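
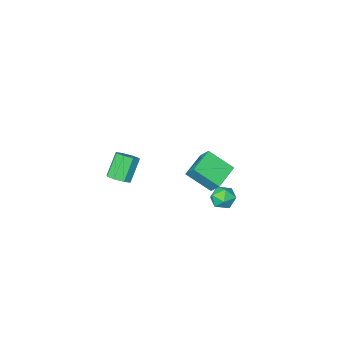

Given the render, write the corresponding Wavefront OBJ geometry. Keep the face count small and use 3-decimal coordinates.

v 4.215 -2.68 -1.306
v 4.673 -2.358 -0.887
v 3.824 -2.778 0.365
v 3.365 -3.1 -0.054
v 4.278 -2.033 -1.046
v 3.429 -2.453 0.206
v 3.846 -2.087 -1.358
v 2.997 -2.507 -0.105
v 3.629 -2.489 -1.639
v 2.78 -2.909 -0.387
v 3.756 -3.002 -1.725
v 2.907 -3.422 -0.473
v 4.151 -3.327 -1.566
v 3.302 -3.747 -0.314
v 4.583 -3.273 -1.255
v 3.734 -3.693 -0.002
v 4.8 -2.871 -0.973
v 3.951 -3.291 0.279
v 1.7 3.593 2.531
v 1.66 4.258 3.317
v 2.995 4.204 2.083
v 2.955 4.868 2.869
v 2.525 2.532 3.471
v 2.485 3.196 4.257
v 3.82 3.142 3.023
v 3.78 3.807 3.809
v 1.571 3.316 -0.115
v 1.852 2.878 -0.68
v 0.588 2.562 -0.02
v 0.869 2.124 -0.585
v 1.22 2.143 0.098
v 1.828 2.609 0.039
v 0.612 2.831 -0.739
v 1.22 3.297 -0.798
v 1.26 2.578 -1.065
v 1.635 2.153 -0.548
v 0.805 3.287 -0.152
v 1.18 2.862 0.365
f 2 1 5
f 2 5 3
f 3 5 6
f 3 6 4
f 5 1 7
f 5 7 6
f 6 7 8
f 6 8 4
f 7 1 9
f 7 9 8
f 8 9 10
f 8 10 4
f 9 1 11
f 9 11 10
f 10 11 12
f 10 12 4
f 11 1 13
f 11 13 12
f 12 13 14
f 12 14 4
f 13 1 15
f 13 15 14
f 14 15 16
f 14 16 4
f 15 1 17
f 15 17 16
f 16 17 18
f 16 18 4
f 17 1 2
f 17 2 18
f 18 2 3
f 18 3 4
f 20 22 19
f 23 20 19
f 19 22 21
f 21 23 19
f 20 26 22
f 24 20 23
f 24 26 20
f 22 26 21
f 25 23 21
f 21 26 25
f 25 24 23
f 26 24 25
f 27 38 32
f 27 32 28
f 27 28 34
f 27 34 37
f 27 37 38
f 28 32 36
f 32 38 31
f 38 37 29
f 37 34 33
f 34 28 35
f 30 36 31
f 30 31 29
f 30 29 33
f 30 33 35
f 30 35 36
f 31 36 32
f 29 31 38
f 33 29 37
f 35 33 34
f 36 35 28



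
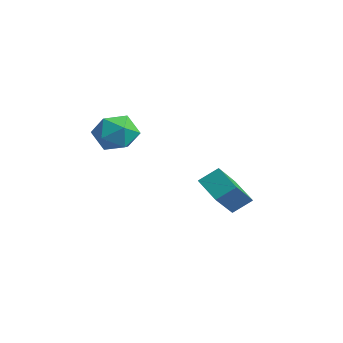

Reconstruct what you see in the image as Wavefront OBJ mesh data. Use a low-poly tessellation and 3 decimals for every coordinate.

v -0.448 1.296 -3.931
v -1.736 1.216 -3.249
v -0.148 2.146 -3.266
v -1.437 2.066 -2.584
v 0.377 -0.086 -2.536
v -0.912 -0.166 -1.854
v 0.676 0.764 -1.871
v -0.612 0.684 -1.189
v -1.137 -3.44 0.755
v -0.586 -3.153 1.643
v -1.814 -4.807 1.617
v -1.263 -4.52 2.505
v -2.083 -3.905 2.155
v -1.664 -3.061 1.622
v -0.736 -4.899 1.638
v -0.317 -4.055 1.105
v -0.338 -4.056 2.188
v -1.17 -3.441 2.507
v -1.23 -4.519 0.753
v -2.062 -3.904 1.072
f 2 4 1
f 5 2 1
f 1 4 3
f 3 5 1
f 2 8 4
f 6 2 5
f 6 8 2
f 4 8 3
f 7 5 3
f 3 8 7
f 7 6 5
f 8 6 7
f 9 20 14
f 9 14 10
f 9 10 16
f 9 16 19
f 9 19 20
f 10 14 18
f 14 20 13
f 20 19 11
f 19 16 15
f 16 10 17
f 12 18 13
f 12 13 11
f 12 11 15
f 12 15 17
f 12 17 18
f 13 18 14
f 11 13 20
f 15 11 19
f 17 15 16
f 18 17 10



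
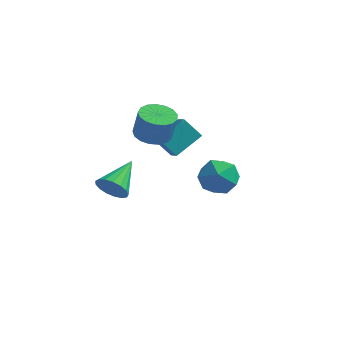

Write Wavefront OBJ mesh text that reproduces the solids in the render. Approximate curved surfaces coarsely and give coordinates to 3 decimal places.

v 2.415 -2.263 2.188
v 3.416 -2.347 2.645
v 1.864 -3.673 3.135
v 2.865 -3.757 3.592
v 2.214 -2.902 3.843
v 2.554 -2.03 3.258
v 2.726 -3.99 2.522
v 3.066 -3.118 1.937
v 3.608 -3.414 2.852
v 3.292 -2.742 3.668
v 1.988 -3.278 2.112
v 1.672 -2.606 2.928
v -3.375 -1.004 -0.798
v -2.971 -0.742 -1.558
v -3.065 0.884 0.018
v -3.386 -0.645 -1.623
v -3.798 -0.631 -1.5
v -4.113 -0.703 -1.215
v -4.26 -0.843 -0.835
v -4.203 -1.02 -0.446
v -3.957 -1.194 -0.138
v -3.577 -1.324 0.018
v -3.151 -1.381 -0.012
v -2.777 -1.351 -0.222
v -2.539 -1.242 -0.564
v -2.493 -1.079 -0.96
v -2.649 -0.898 -1.319
v -2.003 0.881 2.211
v -1.409 0.141 2.065
v -1.103 0.099 3.522
v -1.697 0.839 3.669
v -1.139 0.51 2.019
v -0.833 0.468 3.476
v -1.067 0.964 2.017
v -0.76 0.922 3.474
v -1.209 1.399 2.059
v -0.903 1.357 3.517
v -1.533 1.715 2.137
v -1.227 1.673 3.594
v -1.965 1.84 2.231
v -1.659 1.798 3.689
v -2.406 1.746 2.321
v -2.1 1.703 3.778
v -2.754 1.453 2.386
v -2.448 1.411 3.843
v -2.93 1.029 2.41
v -2.624 0.987 3.868
v -2.894 0.572 2.39
v -2.588 0.53 3.847
v -2.654 0.185 2.328
v -2.348 0.143 3.785
v -2.264 -0.042 2.239
v -1.958 -0.084 3.697
v -1.815 -0.058 2.145
v -1.509 -0.1 3.602
v -2.324 1.8 1.182
v -1.5 3.111 1.975
v -1.402 1.8 0.224
v -0.578 3.111 1.016
v -1.802 1.169 1.684
v -0.978 2.48 2.476
v -0.88 1.169 0.725
v -0.056 2.48 1.518
f 1 12 6
f 1 6 2
f 1 2 8
f 1 8 11
f 1 11 12
f 2 6 10
f 6 12 5
f 12 11 3
f 11 8 7
f 8 2 9
f 4 10 5
f 4 5 3
f 4 3 7
f 4 7 9
f 4 9 10
f 5 10 6
f 3 5 12
f 7 3 11
f 9 7 8
f 10 9 2
f 14 13 16
f 14 16 15
f 16 13 17
f 16 17 15
f 17 13 18
f 17 18 15
f 18 13 19
f 18 19 15
f 19 13 20
f 19 20 15
f 20 13 21
f 20 21 15
f 21 13 22
f 21 22 15
f 22 13 23
f 22 23 15
f 23 13 24
f 23 24 15
f 24 13 25
f 24 25 15
f 25 13 26
f 25 26 15
f 26 13 27
f 26 27 15
f 27 13 14
f 27 14 15
f 29 28 32
f 29 32 30
f 30 32 33
f 30 33 31
f 32 28 34
f 32 34 33
f 33 34 35
f 33 35 31
f 34 28 36
f 34 36 35
f 35 36 37
f 35 37 31
f 36 28 38
f 36 38 37
f 37 38 39
f 37 39 31
f 38 28 40
f 38 40 39
f 39 40 41
f 39 41 31
f 40 28 42
f 40 42 41
f 41 42 43
f 41 43 31
f 42 28 44
f 42 44 43
f 43 44 45
f 43 45 31
f 44 28 46
f 44 46 45
f 45 46 47
f 45 47 31
f 46 28 48
f 46 48 47
f 47 48 49
f 47 49 31
f 48 28 50
f 48 50 49
f 49 50 51
f 49 51 31
f 50 28 52
f 50 52 51
f 51 52 53
f 51 53 31
f 52 28 54
f 52 54 53
f 53 54 55
f 53 55 31
f 54 28 29
f 54 29 55
f 55 29 30
f 55 30 31
f 57 59 56
f 60 57 56
f 56 59 58
f 58 60 56
f 57 63 59
f 61 57 60
f 61 63 57
f 59 63 58
f 62 60 58
f 58 63 62
f 62 61 60
f 63 61 62



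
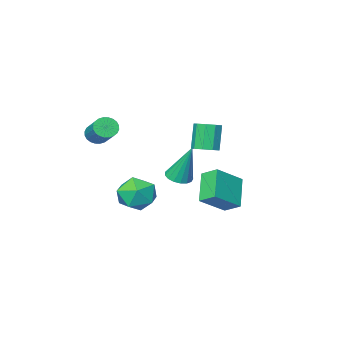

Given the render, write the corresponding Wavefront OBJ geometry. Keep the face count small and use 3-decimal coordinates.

v -1.378 -0.064 0.082
v -0.922 0.39 0.357
v -1.346 -0.041 1.773
v -1.802 -0.496 1.498
v -1.347 0.602 0.294
v -1.771 0.17 1.71
v -1.786 0.502 0.132
v -2.211 0.07 1.548
v -2.034 0.137 -0.053
v -2.459 -0.295 1.363
v -1.975 -0.322 -0.176
v -2.4 -0.754 1.24
v -1.637 -0.66 -0.177
v -2.061 -1.092 1.239
v -1.177 -0.72 -0.058
v -1.601 -1.152 1.358
v -0.811 -0.473 0.127
v -1.235 -0.904 1.543
v -0.71 -0.034 0.291
v -1.135 -0.466 1.707
v 3.706 -1.525 1.718
v 4.285 -1.507 1.495
v 4.612 -0.097 2.46
v 4.034 -0.115 2.682
v 4.168 -1.37 1.334
v 4.495 0.041 2.298
v 3.981 -1.256 1.231
v 4.308 0.154 2.196
v 3.752 -1.184 1.202
v 4.079 0.227 2.167
v 3.516 -1.163 1.252
v 3.843 0.248 2.217
v 3.309 -1.197 1.373
v 3.636 0.213 2.337
v 3.163 -1.282 1.546
v 3.49 0.129 2.51
v 3.099 -1.403 1.745
v 3.426 0.008 2.71
v 3.128 -1.543 1.94
v 3.455 -0.133 2.905
v 3.245 -1.681 2.102
v 3.572 -0.27 3.066
v 3.432 -1.794 2.204
v 3.759 -0.384 3.169
v 3.661 -1.867 2.233
v 3.988 -0.456 3.198
v 3.897 -1.888 2.183
v 4.224 -0.477 3.148
v 4.104 -1.853 2.063
v 4.431 -0.443 3.027
v 4.25 -1.769 1.89
v 4.577 -0.358 2.854
v 4.314 -1.648 1.69
v 4.641 -0.237 2.655
v -2.034 0.637 -3.917
v -2.873 -0.467 -2.707
v -2.386 1.477 -3.395
v -3.225 0.374 -2.185
v -0.575 0.626 -2.915
v -1.414 -0.477 -1.705
v -0.927 1.467 -2.393
v -1.766 0.363 -1.183
v 1.416 -0.403 -2.959
v 2.45 -0.837 -3.141
v 0.87 -2.003 -2.239
v 1.904 -2.437 -2.421
v 1.757 -1.631 -1.635
v 2.095 -0.642 -2.08
v 1.225 -2.198 -3.3
v 1.563 -1.209 -3.745
v 2.332 -1.947 -3.352
v 2.66 -1.596 -2.323
v 0.66 -1.244 -3.057
v 0.988 -0.893 -2.028
v 2.023 2.958 0.213
v 2.553 3.362 0.142
v 1.757 3.662 2.207
v 2.306 3.542 0.045
v 1.994 3.589 -0.013
v 1.689 3.491 -0.019
v 1.46 3.271 0.028
v 1.36 2.98 0.118
v 1.412 2.684 0.229
v 1.604 2.45 0.337
v 1.892 2.334 0.416
v 2.21 2.36 0.45
v 2.485 2.523 0.429
v 2.654 2.786 0.358
v 2.679 3.089 0.255
f 2 1 5
f 2 5 3
f 3 5 6
f 3 6 4
f 5 1 7
f 5 7 6
f 6 7 8
f 6 8 4
f 7 1 9
f 7 9 8
f 8 9 10
f 8 10 4
f 9 1 11
f 9 11 10
f 10 11 12
f 10 12 4
f 11 1 13
f 11 13 12
f 12 13 14
f 12 14 4
f 13 1 15
f 13 15 14
f 14 15 16
f 14 16 4
f 15 1 17
f 15 17 16
f 16 17 18
f 16 18 4
f 17 1 19
f 17 19 18
f 18 19 20
f 18 20 4
f 19 1 2
f 19 2 20
f 20 2 3
f 20 3 4
f 22 21 25
f 22 25 23
f 23 25 26
f 23 26 24
f 25 21 27
f 25 27 26
f 26 27 28
f 26 28 24
f 27 21 29
f 27 29 28
f 28 29 30
f 28 30 24
f 29 21 31
f 29 31 30
f 30 31 32
f 30 32 24
f 31 21 33
f 31 33 32
f 32 33 34
f 32 34 24
f 33 21 35
f 33 35 34
f 34 35 36
f 34 36 24
f 35 21 37
f 35 37 36
f 36 37 38
f 36 38 24
f 37 21 39
f 37 39 38
f 38 39 40
f 38 40 24
f 39 21 41
f 39 41 40
f 40 41 42
f 40 42 24
f 41 21 43
f 41 43 42
f 42 43 44
f 42 44 24
f 43 21 45
f 43 45 44
f 44 45 46
f 44 46 24
f 45 21 47
f 45 47 46
f 46 47 48
f 46 48 24
f 47 21 49
f 47 49 48
f 48 49 50
f 48 50 24
f 49 21 51
f 49 51 50
f 50 51 52
f 50 52 24
f 51 21 53
f 51 53 52
f 52 53 54
f 52 54 24
f 53 21 22
f 53 22 54
f 54 22 23
f 54 23 24
f 56 58 55
f 59 56 55
f 55 58 57
f 57 59 55
f 56 62 58
f 60 56 59
f 60 62 56
f 58 62 57
f 61 59 57
f 57 62 61
f 61 60 59
f 62 60 61
f 63 74 68
f 63 68 64
f 63 64 70
f 63 70 73
f 63 73 74
f 64 68 72
f 68 74 67
f 74 73 65
f 73 70 69
f 70 64 71
f 66 72 67
f 66 67 65
f 66 65 69
f 66 69 71
f 66 71 72
f 67 72 68
f 65 67 74
f 69 65 73
f 71 69 70
f 72 71 64
f 76 75 78
f 76 78 77
f 78 75 79
f 78 79 77
f 79 75 80
f 79 80 77
f 80 75 81
f 80 81 77
f 81 75 82
f 81 82 77
f 82 75 83
f 82 83 77
f 83 75 84
f 83 84 77
f 84 75 85
f 84 85 77
f 85 75 86
f 85 86 77
f 86 75 87
f 86 87 77
f 87 75 88
f 87 88 77
f 88 75 89
f 88 89 77
f 89 75 76
f 89 76 77



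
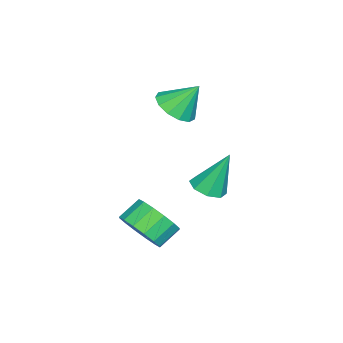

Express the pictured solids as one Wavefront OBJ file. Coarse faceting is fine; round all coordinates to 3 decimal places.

v 0.337 1.612 -0.983
v 1.036 1.27 -0.725
v 0.023 2.408 0.923
v 1.121 1.848 -0.953
v 0.747 2.288 -1.198
v 0.133 2.332 -1.318
v -0.362 1.954 -1.241
v -0.448 1.375 -1.014
v -0.073 0.935 -0.768
v 0.541 0.891 -0.649
v 4.13 0.149 -1.504
v 4.553 -0.312 -0.623
v 3.773 0.209 0.024
v 3.35 0.671 -0.856
v 4.828 0.171 -0.68
v 4.048 0.692 -0.033
v 4.917 0.649 -0.958
v 4.137 1.17 -0.31
v 4.795 0.992 -1.381
v 4.014 1.513 -0.734
v 4.494 1.11 -1.838
v 3.714 1.631 -1.19
v 4.096 0.97 -2.205
v 3.316 1.491 -1.557
v 3.707 0.611 -2.384
v 2.927 1.132 -1.737
v 3.432 0.128 -2.327
v 2.652 0.649 -1.68
v 3.343 -0.35 -2.05
v 2.563 0.171 -1.402
v 3.466 -0.693 -1.626
v 2.685 -0.172 -0.979
v 3.766 -0.811 -1.17
v 2.986 -0.29 -0.522
v 4.164 -0.671 -0.803
v 3.384 -0.15 -0.155
v -0.478 -0.06 2.904
v 0.313 -0.477 3.351
v -0.702 0.86 4.156
v 0.509 -0.035 3.062
v 0.392 0.399 2.722
v -0.002 0.687 2.44
v -0.547 0.738 2.305
v -1.07 0.536 2.361
v -1.405 0.144 2.588
v -1.446 -0.312 2.916
v -1.18 -0.688 3.24
v -0.691 -0.865 3.457
v -0.134 -0.786 3.499
f 2 1 4
f 2 4 3
f 4 1 5
f 4 5 3
f 5 1 6
f 5 6 3
f 6 1 7
f 6 7 3
f 7 1 8
f 7 8 3
f 8 1 9
f 8 9 3
f 9 1 10
f 9 10 3
f 10 1 2
f 10 2 3
f 12 11 15
f 12 15 13
f 13 15 16
f 13 16 14
f 15 11 17
f 15 17 16
f 16 17 18
f 16 18 14
f 17 11 19
f 17 19 18
f 18 19 20
f 18 20 14
f 19 11 21
f 19 21 20
f 20 21 22
f 20 22 14
f 21 11 23
f 21 23 22
f 22 23 24
f 22 24 14
f 23 11 25
f 23 25 24
f 24 25 26
f 24 26 14
f 25 11 27
f 25 27 26
f 26 27 28
f 26 28 14
f 27 11 29
f 27 29 28
f 28 29 30
f 28 30 14
f 29 11 31
f 29 31 30
f 30 31 32
f 30 32 14
f 31 11 33
f 31 33 32
f 32 33 34
f 32 34 14
f 33 11 35
f 33 35 34
f 34 35 36
f 34 36 14
f 35 11 12
f 35 12 36
f 36 12 13
f 36 13 14
f 38 37 40
f 38 40 39
f 40 37 41
f 40 41 39
f 41 37 42
f 41 42 39
f 42 37 43
f 42 43 39
f 43 37 44
f 43 44 39
f 44 37 45
f 44 45 39
f 45 37 46
f 45 46 39
f 46 37 47
f 46 47 39
f 47 37 48
f 47 48 39
f 48 37 49
f 48 49 39
f 49 37 38
f 49 38 39



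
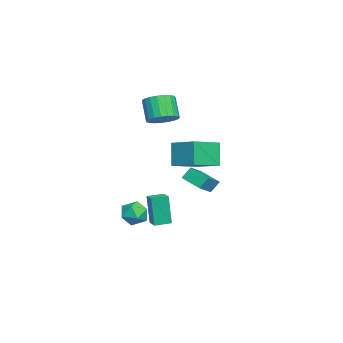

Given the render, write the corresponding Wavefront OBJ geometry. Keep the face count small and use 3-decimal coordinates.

v -2.977 -0.418 3.196
v -2.23 -1.123 3.416
v -3.057 -1.547 4.864
v -3.803 -0.842 4.644
v -2.076 -0.764 3.61
v -2.902 -1.187 5.057
v -2.077 -0.345 3.732
v -2.903 -0.768 5.179
v -2.233 0.062 3.761
v -3.06 -0.362 5.209
v -2.518 0.385 3.693
v -3.345 -0.038 5.141
v -2.883 0.57 3.539
v -3.709 0.146 4.986
v -3.263 0.583 3.325
v -4.09 0.16 4.773
v -3.595 0.424 3.09
v -4.421 0.001 4.537
v -3.819 0.119 2.872
v -4.645 -0.305 4.32
v -3.897 -0.279 2.711
v -4.724 -0.703 4.159
v -3.817 -0.701 2.634
v -4.644 -1.125 4.081
v -3.591 -1.074 2.653
v -4.418 -1.498 4.101
v -3.259 -1.334 2.767
v -4.086 -1.758 4.215
v -2.878 -1.435 2.955
v -3.705 -1.859 4.403
v -2.514 -1.361 3.184
v -3.341 -1.784 4.632
v -3.531 3.054 -2.062
v -4.329 1.796 -1.565
v -2.287 2.567 -1.295
v -3.085 1.31 -0.799
v -3.235 2.55 -2.861
v -4.033 1.293 -2.365
v -1.991 2.064 -2.095
v -2.789 0.806 -1.598
v 0.888 -0.611 -2.962
v 1.621 -1.044 -3.484
v -0.121 -1.796 -3.396
v 0.612 -2.229 -3.918
v 0.654 -2.209 -2.92
v 1.278 -1.477 -2.652
v 0.222 -1.363 -4.228
v 0.846 -0.631 -3.96
v 1.21 -1.509 -4.267
v 1.476 -2.032 -3.458
v 0.024 -0.808 -3.422
v 0.29 -1.331 -2.613
v 2.815 1.27 1.414
v 2.156 1.133 3.019
v 1.264 2.519 0.884
v 0.606 2.382 2.489
v 3.854 2.798 1.971
v 3.196 2.661 3.576
v 2.304 4.047 1.441
v 1.645 3.91 3.046
v -1.627 0.103 -4.836
v -1.79 -0.12 -2.674
v -0.825 0.56 -4.729
v -0.987 0.337 -2.566
v -1.073 -0.857 -4.894
v -1.235 -1.08 -2.731
v -0.27 -0.4 -4.786
v -0.433 -0.623 -2.624
f 2 1 5
f 2 5 3
f 3 5 6
f 3 6 4
f 5 1 7
f 5 7 6
f 6 7 8
f 6 8 4
f 7 1 9
f 7 9 8
f 8 9 10
f 8 10 4
f 9 1 11
f 9 11 10
f 10 11 12
f 10 12 4
f 11 1 13
f 11 13 12
f 12 13 14
f 12 14 4
f 13 1 15
f 13 15 14
f 14 15 16
f 14 16 4
f 15 1 17
f 15 17 16
f 16 17 18
f 16 18 4
f 17 1 19
f 17 19 18
f 18 19 20
f 18 20 4
f 19 1 21
f 19 21 20
f 20 21 22
f 20 22 4
f 21 1 23
f 21 23 22
f 22 23 24
f 22 24 4
f 23 1 25
f 23 25 24
f 24 25 26
f 24 26 4
f 25 1 27
f 25 27 26
f 26 27 28
f 26 28 4
f 27 1 29
f 27 29 28
f 28 29 30
f 28 30 4
f 29 1 31
f 29 31 30
f 30 31 32
f 30 32 4
f 31 1 2
f 31 2 32
f 32 2 3
f 32 3 4
f 34 36 33
f 37 34 33
f 33 36 35
f 35 37 33
f 34 40 36
f 38 34 37
f 38 40 34
f 36 40 35
f 39 37 35
f 35 40 39
f 39 38 37
f 40 38 39
f 41 52 46
f 41 46 42
f 41 42 48
f 41 48 51
f 41 51 52
f 42 46 50
f 46 52 45
f 52 51 43
f 51 48 47
f 48 42 49
f 44 50 45
f 44 45 43
f 44 43 47
f 44 47 49
f 44 49 50
f 45 50 46
f 43 45 52
f 47 43 51
f 49 47 48
f 50 49 42
f 54 56 53
f 57 54 53
f 53 56 55
f 55 57 53
f 54 60 56
f 58 54 57
f 58 60 54
f 56 60 55
f 59 57 55
f 55 60 59
f 59 58 57
f 60 58 59
f 62 64 61
f 65 62 61
f 61 64 63
f 63 65 61
f 62 68 64
f 66 62 65
f 66 68 62
f 64 68 63
f 67 65 63
f 63 68 67
f 67 66 65
f 68 66 67



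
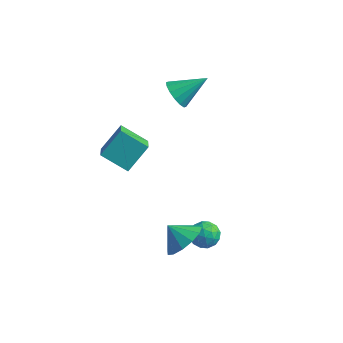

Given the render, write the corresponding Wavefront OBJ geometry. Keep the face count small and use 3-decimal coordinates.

v 2.72 -3.32 -1.683
v 3.359 -3.705 -1.002
v 1.92 -3.4 -0.977
v 3.367 -3.141 -0.928
v 3.17 -2.633 -1.094
v 2.83 -2.344 -1.446
v 2.455 -2.364 -1.874
v 2.165 -2.688 -2.241
v 2.051 -3.212 -2.431
v 2.149 -3.771 -2.383
v 2.429 -4.186 -2.113
v 2.801 -4.326 -1.706
v 3.148 -4.147 -1.292
v -1.654 -3.107 1.86
v -1.297 -2.041 2.868
v -2.386 -2.008 0.956
v -2.029 -0.942 1.964
v -0.411 -2.858 1.156
v -0.054 -1.792 2.164
v -1.143 -1.759 0.252
v -0.786 -0.693 1.26
v -1.02 1.996 2.303
v -0.7 2.273 1.625
v -0 3.004 3.197
v -1.019 2.525 1.704
v -1.338 2.635 1.944
v -1.572 2.574 2.28
v -1.658 2.358 2.622
v -1.573 2.045 2.879
v -1.34 1.718 2.982
v -1.021 1.466 2.903
v -0.702 1.356 2.663
v -0.468 1.417 2.327
v -0.382 1.633 1.985
v -0.467 1.946 1.727
v 2.878 -1.398 -2.486
v 3.299 -1.831 -2.887
v 2.661 -2.289 -1.753
v 3.082 -2.722 -2.154
v 3.379 -2.182 -1.77
v 3.512 -1.632 -2.223
v 2.448 -2.488 -2.417
v 2.581 -1.938 -2.87
v 3.033 -2.505 -2.845
v 3.608 -2.316 -2.445
v 2.352 -1.804 -2.195
v 2.927 -1.615 -1.795
v 3.107 -1.536 -2.751
v 2.853 -2.584 -1.889
v 3.027 -2.267 -1.663
v 3.274 -2.521 -1.9
v 3.233 -1.419 -2.36
v 3.48 -1.674 -2.597
v 3.527 -1.88 -1.94
v 2.48 -2.446 -2.043
v 2.727 -2.701 -2.28
v 2.686 -1.599 -2.74
v 2.933 -1.853 -2.977
v 2.433 -2.24 -2.7
v 3.199 -2.187 -2.962
v 3.071 -2.71 -2.531
v 2.698 -2.573 -2.685
v 2.777 -2.249 -2.952
v 3.537 -2.076 -2.727
v 3.41 -2.599 -2.296
v 3.584 -2.282 -2.07
v 3.662 -1.959 -2.337
v 3.381 -2.472 -2.702
v 2.55 -1.521 -2.344
v 2.423 -2.044 -1.913
v 2.298 -2.161 -2.303
v 2.376 -1.838 -2.57
v 2.889 -1.41 -2.109
v 2.761 -1.933 -1.678
v 3.183 -1.871 -1.688
v 3.262 -1.547 -1.955
v 2.579 -1.648 -1.938
f 2 1 4
f 2 4 3
f 4 1 5
f 4 5 3
f 5 1 6
f 5 6 3
f 6 1 7
f 6 7 3
f 7 1 8
f 7 8 3
f 8 1 9
f 8 9 3
f 9 1 10
f 9 10 3
f 10 1 11
f 10 11 3
f 11 1 12
f 11 12 3
f 12 1 13
f 12 13 3
f 13 1 2
f 13 2 3
f 15 17 14
f 18 15 14
f 14 17 16
f 16 18 14
f 15 21 17
f 19 15 18
f 19 21 15
f 17 21 16
f 20 18 16
f 16 21 20
f 20 19 18
f 21 19 20
f 23 22 25
f 23 25 24
f 25 22 26
f 25 26 24
f 26 22 27
f 26 27 24
f 27 22 28
f 27 28 24
f 28 22 29
f 28 29 24
f 29 22 30
f 29 30 24
f 30 22 31
f 30 31 24
f 31 22 32
f 31 32 24
f 32 22 33
f 32 33 24
f 33 22 34
f 33 34 24
f 34 22 35
f 34 35 24
f 35 22 23
f 35 23 24
f 36 73 52
f 73 47 76
f 52 76 41
f 73 76 52
f 36 52 48
f 52 41 53
f 48 53 37
f 52 53 48
f 36 48 57
f 48 37 58
f 57 58 43
f 48 58 57
f 36 57 69
f 57 43 72
f 69 72 46
f 57 72 69
f 36 69 73
f 69 46 77
f 73 77 47
f 69 77 73
f 37 53 64
f 53 41 67
f 64 67 45
f 53 67 64
f 41 76 54
f 76 47 75
f 54 75 40
f 76 75 54
f 47 77 74
f 77 46 70
f 74 70 38
f 77 70 74
f 46 72 71
f 72 43 59
f 71 59 42
f 72 59 71
f 43 58 63
f 58 37 60
f 63 60 44
f 58 60 63
f 39 65 51
f 65 45 66
f 51 66 40
f 65 66 51
f 39 51 49
f 51 40 50
f 49 50 38
f 51 50 49
f 39 49 56
f 49 38 55
f 56 55 42
f 49 55 56
f 39 56 61
f 56 42 62
f 61 62 44
f 56 62 61
f 39 61 65
f 61 44 68
f 65 68 45
f 61 68 65
f 40 66 54
f 66 45 67
f 54 67 41
f 66 67 54
f 38 50 74
f 50 40 75
f 74 75 47
f 50 75 74
f 42 55 71
f 55 38 70
f 71 70 46
f 55 70 71
f 44 62 63
f 62 42 59
f 63 59 43
f 62 59 63
f 45 68 64
f 68 44 60
f 64 60 37
f 68 60 64



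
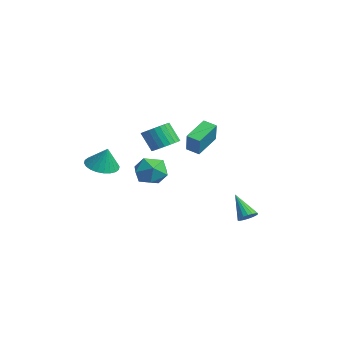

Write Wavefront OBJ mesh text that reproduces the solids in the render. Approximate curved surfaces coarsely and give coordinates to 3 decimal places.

v -2.349 0.546 -1.555
v -1.899 0.182 -0.652
v -2.341 -1.062 -2.208
v -1.891 -1.426 -1.305
v -2.905 -1.077 -1.296
v -2.91 -0.083 -0.893
v -1.33 -0.797 -1.967
v -1.335 0.197 -1.564
v -1.269 -0.648 -0.907
v -2.243 -0.821 -0.492
v -1.997 -0.059 -2.368
v -2.971 -0.232 -1.953
v -3.139 2.834 -1.017
v -3.773 2.339 -0.774
v -3.925 4.194 -0.291
v -4.558 3.698 -0.048
v -2.442 2.562 0.248
v -3.075 2.066 0.491
v -3.227 3.921 0.974
v -3.861 3.426 1.217
v -3.146 -2.875 -0.984
v -2.234 -3.119 -1.249
v -2.714 -2.685 0.324
v -2.23 -2.741 -1.305
v -2.364 -2.383 -1.313
v -2.618 -2.1 -1.27
v -2.952 -1.935 -1.184
v -3.316 -1.913 -1.067
v -3.653 -2.038 -0.938
v -3.914 -2.29 -0.815
v -4.057 -2.631 -0.719
v -4.062 -3.009 -0.662
v -3.927 -3.367 -0.655
v -3.673 -3.649 -0.697
v -3.339 -3.815 -0.783
v -2.976 -3.837 -0.9
v -2.638 -3.712 -1.03
v -2.378 -3.46 -1.152
v 3.873 2.509 -3.055
v 4.217 2.093 -2.841
v 2.807 2.271 -1.805
v 4.305 2.306 -2.725
v 4.308 2.559 -2.674
v 4.225 2.802 -2.699
v 4.072 2.987 -2.794
v 3.88 3.077 -2.941
v 3.687 3.055 -3.11
v 3.53 2.924 -3.269
v 3.442 2.711 -3.385
v 3.439 2.458 -3.435
v 3.522 2.215 -3.411
v 3.675 2.03 -3.315
v 3.867 1.94 -3.168
v 4.06 1.962 -2.999
v -0.898 -0.076 0.787
v -0.401 0.451 1.212
v -0.984 0.063 2.377
v -1.482 -0.464 1.953
v -0.658 0.644 1.147
v -1.241 0.256 2.313
v -0.952 0.727 1.028
v -1.535 0.339 2.194
v -1.237 0.688 0.872
v -1.82 0.3 2.038
v -1.471 0.533 0.703
v -2.055 0.144 1.869
v -1.618 0.285 0.547
v -2.201 -0.104 1.713
v -1.655 -0.018 0.428
v -2.239 -0.406 1.593
v -1.577 -0.33 0.363
v -2.161 -0.718 1.528
v -1.396 -0.603 0.363
v -1.979 -0.991 1.528
v -1.139 -0.796 0.427
v -1.722 -1.184 1.593
v -0.845 -0.879 0.546
v -1.428 -1.267 1.712
v -0.56 -0.84 0.702
v -1.143 -1.228 1.868
v -0.325 -0.684 0.871
v -0.909 -1.073 2.037
v -0.179 -0.436 1.027
v -0.762 -0.825 2.193
v -0.141 -0.134 1.147
v -0.725 -0.522 2.312
v -0.219 0.178 1.212
v -0.803 -0.21 2.377
f 1 12 6
f 1 6 2
f 1 2 8
f 1 8 11
f 1 11 12
f 2 6 10
f 6 12 5
f 12 11 3
f 11 8 7
f 8 2 9
f 4 10 5
f 4 5 3
f 4 3 7
f 4 7 9
f 4 9 10
f 5 10 6
f 3 5 12
f 7 3 11
f 9 7 8
f 10 9 2
f 14 16 13
f 17 14 13
f 13 16 15
f 15 17 13
f 14 20 16
f 18 14 17
f 18 20 14
f 16 20 15
f 19 17 15
f 15 20 19
f 19 18 17
f 20 18 19
f 22 21 24
f 22 24 23
f 24 21 25
f 24 25 23
f 25 21 26
f 25 26 23
f 26 21 27
f 26 27 23
f 27 21 28
f 27 28 23
f 28 21 29
f 28 29 23
f 29 21 30
f 29 30 23
f 30 21 31
f 30 31 23
f 31 21 32
f 31 32 23
f 32 21 33
f 32 33 23
f 33 21 34
f 33 34 23
f 34 21 35
f 34 35 23
f 35 21 36
f 35 36 23
f 36 21 37
f 36 37 23
f 37 21 38
f 37 38 23
f 38 21 22
f 38 22 23
f 40 39 42
f 40 42 41
f 42 39 43
f 42 43 41
f 43 39 44
f 43 44 41
f 44 39 45
f 44 45 41
f 45 39 46
f 45 46 41
f 46 39 47
f 46 47 41
f 47 39 48
f 47 48 41
f 48 39 49
f 48 49 41
f 49 39 50
f 49 50 41
f 50 39 51
f 50 51 41
f 51 39 52
f 51 52 41
f 52 39 53
f 52 53 41
f 53 39 54
f 53 54 41
f 54 39 40
f 54 40 41
f 56 55 59
f 56 59 57
f 57 59 60
f 57 60 58
f 59 55 61
f 59 61 60
f 60 61 62
f 60 62 58
f 61 55 63
f 61 63 62
f 62 63 64
f 62 64 58
f 63 55 65
f 63 65 64
f 64 65 66
f 64 66 58
f 65 55 67
f 65 67 66
f 66 67 68
f 66 68 58
f 67 55 69
f 67 69 68
f 68 69 70
f 68 70 58
f 69 55 71
f 69 71 70
f 70 71 72
f 70 72 58
f 71 55 73
f 71 73 72
f 72 73 74
f 72 74 58
f 73 55 75
f 73 75 74
f 74 75 76
f 74 76 58
f 75 55 77
f 75 77 76
f 76 77 78
f 76 78 58
f 77 55 79
f 77 79 78
f 78 79 80
f 78 80 58
f 79 55 81
f 79 81 80
f 80 81 82
f 80 82 58
f 81 55 83
f 81 83 82
f 82 83 84
f 82 84 58
f 83 55 85
f 83 85 84
f 84 85 86
f 84 86 58
f 85 55 87
f 85 87 86
f 86 87 88
f 86 88 58
f 87 55 56
f 87 56 88
f 88 56 57
f 88 57 58



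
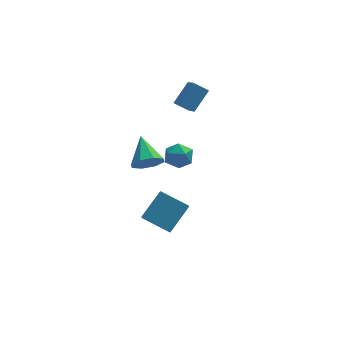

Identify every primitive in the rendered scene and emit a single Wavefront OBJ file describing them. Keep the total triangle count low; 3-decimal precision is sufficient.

v 3.124 2.926 3.051
v 2.317 3.182 3.601
v 2.988 3.9 2.398
v 2.181 4.156 2.948
v 4.079 3.744 4.072
v 3.272 4 4.622
v 3.943 4.718 3.419
v 3.136 4.974 3.969
v 0.771 -1.583 3.961
v 1.603 -1.348 3.845
v 1.097 -2.912 3.615
v 1.929 -2.677 3.499
v 1.586 -2.684 4.301
v 1.384 -1.862 4.515
v 1.316 -2.398 2.945
v 1.114 -1.576 3.159
v 1.94 -1.851 3.217
v 2.107 -2.029 4.055
v 0.593 -2.231 3.405
v 0.76 -2.409 4.243
v -0.202 0.705 -3.832
v -0.426 -0.643 -2.483
v 1.002 1.686 -2.652
v 0.778 0.338 -1.303
v 1.222 -0.218 -4.517
v 0.998 -1.566 -3.168
v 2.426 0.763 -3.337
v 2.202 -0.585 -1.988
v 0.411 2.316 -0.521
v 1.366 2.498 -0.707
v 0.289 3.984 0.481
v 0.908 2.783 -1.239
v 0.159 2.795 -1.35
v -0.443 2.526 -0.976
v -0.544 2.134 -0.335
v -0.086 1.848 0.196
v 0.664 1.837 0.307
v 1.265 2.105 -0.067
f 2 4 1
f 5 2 1
f 1 4 3
f 3 5 1
f 2 8 4
f 6 2 5
f 6 8 2
f 4 8 3
f 7 5 3
f 3 8 7
f 7 6 5
f 8 6 7
f 9 20 14
f 9 14 10
f 9 10 16
f 9 16 19
f 9 19 20
f 10 14 18
f 14 20 13
f 20 19 11
f 19 16 15
f 16 10 17
f 12 18 13
f 12 13 11
f 12 11 15
f 12 15 17
f 12 17 18
f 13 18 14
f 11 13 20
f 15 11 19
f 17 15 16
f 18 17 10
f 22 24 21
f 25 22 21
f 21 24 23
f 23 25 21
f 22 28 24
f 26 22 25
f 26 28 22
f 24 28 23
f 27 25 23
f 23 28 27
f 27 26 25
f 28 26 27
f 30 29 32
f 30 32 31
f 32 29 33
f 32 33 31
f 33 29 34
f 33 34 31
f 34 29 35
f 34 35 31
f 35 29 36
f 35 36 31
f 36 29 37
f 36 37 31
f 37 29 38
f 37 38 31
f 38 29 30
f 38 30 31



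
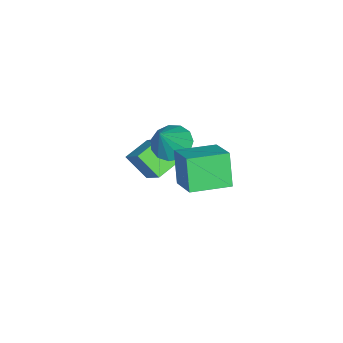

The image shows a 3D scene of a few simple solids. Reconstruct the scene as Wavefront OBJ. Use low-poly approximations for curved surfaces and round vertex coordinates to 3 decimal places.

v -1.441 -4.2 -0.327
v -0.682 -3.185 0.745
v -1.41 -3.151 -1.342
v -0.651 -2.136 -0.27
v -0.249 -4.644 -0.75
v 0.51 -3.629 0.322
v -0.218 -3.595 -1.765
v 0.541 -2.58 -0.693
v 0.742 -1.866 2.108
v 1.46 -2.161 1.56
v 1.778 -1.914 3.492
v 1.482 -1.626 1.562
v 1.27 -1.167 1.738
v 0.889 -0.93 2.03
v 0.462 -0.99 2.348
v 0.124 -1.328 2.589
v -0.018 -1.837 2.677
v 0.082 -2.355 2.584
v 0.391 -2.717 2.34
v 0.812 -2.809 2.023
v 1.21 -2.602 1.732
v 3.882 -0.023 2.708
v 3.32 -0.444 4.201
v 2.619 1.254 2.593
v 2.058 0.833 4.087
v 4.902 1.047 3.393
v 4.341 0.626 4.887
v 3.64 2.324 3.279
v 3.078 1.903 4.772
f 2 4 1
f 5 2 1
f 1 4 3
f 3 5 1
f 2 8 4
f 6 2 5
f 6 8 2
f 4 8 3
f 7 5 3
f 3 8 7
f 7 6 5
f 8 6 7
f 10 9 12
f 10 12 11
f 12 9 13
f 12 13 11
f 13 9 14
f 13 14 11
f 14 9 15
f 14 15 11
f 15 9 16
f 15 16 11
f 16 9 17
f 16 17 11
f 17 9 18
f 17 18 11
f 18 9 19
f 18 19 11
f 19 9 20
f 19 20 11
f 20 9 21
f 20 21 11
f 21 9 10
f 21 10 11
f 23 25 22
f 26 23 22
f 22 25 24
f 24 26 22
f 23 29 25
f 27 23 26
f 27 29 23
f 25 29 24
f 28 26 24
f 24 29 28
f 28 27 26
f 29 27 28



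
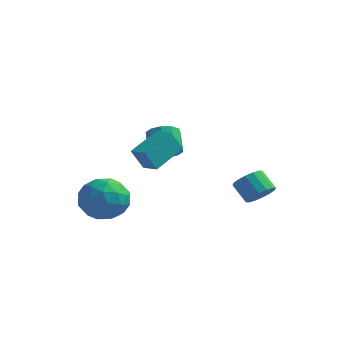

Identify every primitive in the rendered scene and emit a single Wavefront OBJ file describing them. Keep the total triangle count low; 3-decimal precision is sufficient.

v -4.57 -0.381 -2.792
v -3.371 -0.086 -3.053
v -4.189 -2.334 -3.247
v -2.99 -2.039 -3.508
v -3.407 -1.991 -2.318
v -3.643 -0.783 -2.037
v -3.917 -1.637 -4.263
v -4.153 -0.429 -3.982
v -2.968 -0.862 -3.962
v -2.653 -1.081 -2.76
v -4.907 -1.339 -3.54
v -4.592 -1.558 -2.338
v -4.004 -0.062 -2.882
v -3.556 -2.358 -3.418
v -3.801 -2.329 -2.718
v -3.097 -2.156 -2.872
v -4.164 -0.472 -2.285
v -3.459 -0.299 -2.438
v -3.48 -1.418 -2.007
v -4.101 -2.121 -3.862
v -3.396 -1.948 -4.015
v -4.463 -0.264 -3.428
v -3.759 -0.091 -3.582
v -4.08 -1.002 -4.293
v -3.062 -0.345 -3.57
v -2.838 -1.493 -3.838
v -3.383 -1.256 -4.281
v -3.522 -0.547 -4.116
v -2.877 -0.474 -2.863
v -2.653 -1.622 -3.131
v -2.898 -1.593 -2.432
v -3.037 -0.883 -2.266
v -2.64 -0.93 -3.398
v -4.907 -0.798 -3.169
v -4.683 -1.946 -3.437
v -4.523 -1.537 -4.034
v -4.662 -0.827 -3.868
v -4.722 -0.927 -2.462
v -4.498 -2.075 -2.73
v -4.038 -1.873 -2.184
v -4.177 -1.164 -2.019
v -4.92 -1.49 -2.902
v 1.945 2.941 -3.414
v 2.486 3.358 -3.017
v 1.675 3.657 -2.228
v 1.135 3.239 -2.626
v 2.323 3.622 -3.284
v 1.512 3.921 -2.495
v 2.06 3.703 -3.586
v 1.249 4.002 -2.797
v 1.765 3.58 -3.842
v 0.954 3.879 -3.053
v 1.519 3.286 -3.983
v 0.708 3.584 -3.194
v 1.387 2.899 -3.972
v 0.577 3.197 -3.183
v 1.405 2.523 -3.812
v 0.594 2.822 -3.023
v 1.568 2.259 -3.545
v 0.757 2.558 -2.756
v 1.831 2.178 -3.243
v 1.02 2.477 -2.454
v 2.126 2.301 -2.987
v 1.315 2.6 -2.198
v 2.372 2.596 -2.846
v 1.561 2.894 -2.057
v 2.503 2.983 -2.857
v 1.693 3.281 -2.068
v -2.073 1.432 -0.901
v -1.528 1.227 -0.354
v -2.061 2.002 0.469
v -2.607 2.208 -0.079
v -1.353 1.614 -0.606
v -1.886 2.39 0.217
v -1.453 1.932 -0.971
v -1.986 2.708 -0.148
v -1.79 2.059 -1.309
v -2.324 2.835 -0.487
v -2.236 1.947 -1.492
v -2.769 2.722 -0.669
v -2.619 1.638 -1.449
v -3.152 2.413 -0.626
v -2.794 1.25 -1.197
v -3.327 2.026 -0.374
v -2.694 0.932 -0.832
v -3.227 1.708 -0.009
v -2.356 0.805 -0.493
v -2.89 1.581 0.329
v -1.911 0.918 -0.311
v -2.444 1.693 0.512
v -1.497 -1.783 -0.542
v -1.887 -2.171 0.513
v -1.04 -0.22 0.201
v -1.431 -0.607 1.257
v -0.669 -2.113 -0.357
v -1.06 -2.5 0.699
v -0.213 -0.549 0.387
v -0.603 -0.937 1.442
f 1 38 17
f 38 12 41
f 17 41 6
f 38 41 17
f 1 17 13
f 17 6 18
f 13 18 2
f 17 18 13
f 1 13 22
f 13 2 23
f 22 23 8
f 13 23 22
f 1 22 34
f 22 8 37
f 34 37 11
f 22 37 34
f 1 34 38
f 34 11 42
f 38 42 12
f 34 42 38
f 2 18 29
f 18 6 32
f 29 32 10
f 18 32 29
f 6 41 19
f 41 12 40
f 19 40 5
f 41 40 19
f 12 42 39
f 42 11 35
f 39 35 3
f 42 35 39
f 11 37 36
f 37 8 24
f 36 24 7
f 37 24 36
f 8 23 28
f 23 2 25
f 28 25 9
f 23 25 28
f 4 30 16
f 30 10 31
f 16 31 5
f 30 31 16
f 4 16 14
f 16 5 15
f 14 15 3
f 16 15 14
f 4 14 21
f 14 3 20
f 21 20 7
f 14 20 21
f 4 21 26
f 21 7 27
f 26 27 9
f 21 27 26
f 4 26 30
f 26 9 33
f 30 33 10
f 26 33 30
f 5 31 19
f 31 10 32
f 19 32 6
f 31 32 19
f 3 15 39
f 15 5 40
f 39 40 12
f 15 40 39
f 7 20 36
f 20 3 35
f 36 35 11
f 20 35 36
f 9 27 28
f 27 7 24
f 28 24 8
f 27 24 28
f 10 33 29
f 33 9 25
f 29 25 2
f 33 25 29
f 44 43 47
f 44 47 45
f 45 47 48
f 45 48 46
f 47 43 49
f 47 49 48
f 48 49 50
f 48 50 46
f 49 43 51
f 49 51 50
f 50 51 52
f 50 52 46
f 51 43 53
f 51 53 52
f 52 53 54
f 52 54 46
f 53 43 55
f 53 55 54
f 54 55 56
f 54 56 46
f 55 43 57
f 55 57 56
f 56 57 58
f 56 58 46
f 57 43 59
f 57 59 58
f 58 59 60
f 58 60 46
f 59 43 61
f 59 61 60
f 60 61 62
f 60 62 46
f 61 43 63
f 61 63 62
f 62 63 64
f 62 64 46
f 63 43 65
f 63 65 64
f 64 65 66
f 64 66 46
f 65 43 67
f 65 67 66
f 66 67 68
f 66 68 46
f 67 43 44
f 67 44 68
f 68 44 45
f 68 45 46
f 70 69 73
f 70 73 71
f 71 73 74
f 71 74 72
f 73 69 75
f 73 75 74
f 74 75 76
f 74 76 72
f 75 69 77
f 75 77 76
f 76 77 78
f 76 78 72
f 77 69 79
f 77 79 78
f 78 79 80
f 78 80 72
f 79 69 81
f 79 81 80
f 80 81 82
f 80 82 72
f 81 69 83
f 81 83 82
f 82 83 84
f 82 84 72
f 83 69 85
f 83 85 84
f 84 85 86
f 84 86 72
f 85 69 87
f 85 87 86
f 86 87 88
f 86 88 72
f 87 69 89
f 87 89 88
f 88 89 90
f 88 90 72
f 89 69 70
f 89 70 90
f 90 70 71
f 90 71 72
f 92 94 91
f 95 92 91
f 91 94 93
f 93 95 91
f 92 98 94
f 96 92 95
f 96 98 92
f 94 98 93
f 97 95 93
f 93 98 97
f 97 96 95
f 98 96 97



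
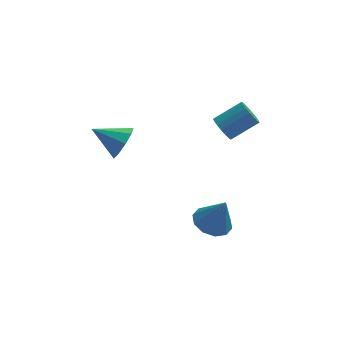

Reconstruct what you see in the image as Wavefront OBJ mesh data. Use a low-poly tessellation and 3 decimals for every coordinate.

v 2.587 -0.742 -2.831
v 3.512 -0.937 -3.188
v 3.193 -0.958 -1.149
v 3.467 -0.322 -3.093
v 3.087 0.133 -2.898
v 2.516 0.254 -2.677
v 1.972 -0.006 -2.515
v 1.663 -0.547 -2.473
v 1.707 -1.162 -2.568
v 2.088 -1.617 -2.763
v 2.659 -1.738 -2.984
v 3.203 -1.478 -3.147
v -1.53 1.51 1.217
v -1.039 1.951 1.941
v -3.01 1.93 1.963
v -1.164 2.389 1.449
v -1.459 2.415 0.848
v -1.788 2.018 0.419
v -1.996 1.383 0.364
v -1.986 0.808 0.708
v -1.763 0.561 1.289
v -1.43 0.758 1.837
v -1.145 1.307 2.094
v 3.093 1.034 2.565
v 3.469 1.051 1.951
v 4.804 1.483 2.782
v 4.427 1.466 3.395
v 3.358 1.35 1.975
v 4.692 1.782 2.805
v 3.194 1.587 2.115
v 4.528 2.019 2.946
v 3.01 1.714 2.344
v 4.344 2.146 3.175
v 2.842 1.707 2.617
v 4.176 2.139 3.448
v 2.724 1.566 2.88
v 4.059 1.998 3.711
v 2.679 1.32 3.08
v 4.014 1.752 3.911
v 2.716 1.017 3.178
v 4.051 1.449 4.009
v 2.828 0.718 3.155
v 4.162 1.15 3.985
v 2.992 0.481 3.014
v 4.326 0.913 3.845
v 3.176 0.354 2.785
v 4.51 0.786 3.616
v 3.344 0.361 2.512
v 4.678 0.793 3.343
v 3.461 0.502 2.249
v 4.796 0.934 3.08
v 3.506 0.748 2.049
v 4.841 1.18 2.88
f 2 1 4
f 2 4 3
f 4 1 5
f 4 5 3
f 5 1 6
f 5 6 3
f 6 1 7
f 6 7 3
f 7 1 8
f 7 8 3
f 8 1 9
f 8 9 3
f 9 1 10
f 9 10 3
f 10 1 11
f 10 11 3
f 11 1 12
f 11 12 3
f 12 1 2
f 12 2 3
f 14 13 16
f 14 16 15
f 16 13 17
f 16 17 15
f 17 13 18
f 17 18 15
f 18 13 19
f 18 19 15
f 19 13 20
f 19 20 15
f 20 13 21
f 20 21 15
f 21 13 22
f 21 22 15
f 22 13 23
f 22 23 15
f 23 13 14
f 23 14 15
f 25 24 28
f 25 28 26
f 26 28 29
f 26 29 27
f 28 24 30
f 28 30 29
f 29 30 31
f 29 31 27
f 30 24 32
f 30 32 31
f 31 32 33
f 31 33 27
f 32 24 34
f 32 34 33
f 33 34 35
f 33 35 27
f 34 24 36
f 34 36 35
f 35 36 37
f 35 37 27
f 36 24 38
f 36 38 37
f 37 38 39
f 37 39 27
f 38 24 40
f 38 40 39
f 39 40 41
f 39 41 27
f 40 24 42
f 40 42 41
f 41 42 43
f 41 43 27
f 42 24 44
f 42 44 43
f 43 44 45
f 43 45 27
f 44 24 46
f 44 46 45
f 45 46 47
f 45 47 27
f 46 24 48
f 46 48 47
f 47 48 49
f 47 49 27
f 48 24 50
f 48 50 49
f 49 50 51
f 49 51 27
f 50 24 52
f 50 52 51
f 51 52 53
f 51 53 27
f 52 24 25
f 52 25 53
f 53 25 26
f 53 26 27



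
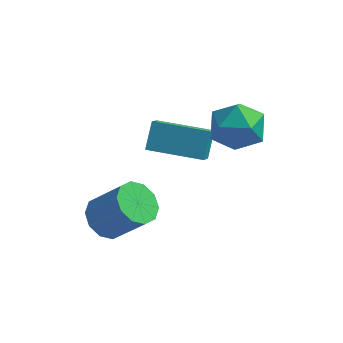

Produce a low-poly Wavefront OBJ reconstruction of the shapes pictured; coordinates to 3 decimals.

v 3.233 0.906 0.91
v 4.311 0.997 0.962
v 3.289 -0.417 2.058
v 4.367 -0.326 2.11
v 3.738 0.451 2.525
v 3.703 1.269 1.816
v 3.897 -0.689 1.204
v 3.862 0.129 0.495
v 4.721 0.011 1.144
v 4.623 0.716 1.96
v 2.977 -0.136 1.06
v 2.879 0.569 1.876
v 0.695 -0.028 -0.128
v 0.76 0.752 0.727
v 0.683 0.829 -0.91
v 0.748 1.61 -0.054
v 2.732 -0.09 -0.226
v 2.797 0.691 0.63
v 2.72 0.768 -1.007
v 2.785 1.548 -0.152
v -0.303 -1.745 -2.527
v 0.338 -1.405 -3.043
v 1.504 -1.576 -1.709
v 0.863 -1.915 -1.193
v 0.095 -0.989 -2.778
v 1.261 -1.16 -1.444
v -0.3 -0.862 -2.417
v 0.866 -1.032 -1.083
v -0.696 -1.071 -2.098
v 0.47 -1.242 -0.764
v -0.942 -1.538 -1.943
v 0.224 -1.709 -0.608
v -0.944 -2.084 -2.011
v 0.222 -2.255 -0.677
v -0.701 -2.5 -2.276
v 0.465 -2.671 -0.942
v -0.306 -2.628 -2.637
v 0.86 -2.798 -1.303
v 0.09 -2.418 -2.956
v 1.256 -2.589 -1.622
v 0.336 -1.951 -3.112
v 1.502 -2.122 -1.777
f 1 12 6
f 1 6 2
f 1 2 8
f 1 8 11
f 1 11 12
f 2 6 10
f 6 12 5
f 12 11 3
f 11 8 7
f 8 2 9
f 4 10 5
f 4 5 3
f 4 3 7
f 4 7 9
f 4 9 10
f 5 10 6
f 3 5 12
f 7 3 11
f 9 7 8
f 10 9 2
f 14 16 13
f 17 14 13
f 13 16 15
f 15 17 13
f 14 20 16
f 18 14 17
f 18 20 14
f 16 20 15
f 19 17 15
f 15 20 19
f 19 18 17
f 20 18 19
f 22 21 25
f 22 25 23
f 23 25 26
f 23 26 24
f 25 21 27
f 25 27 26
f 26 27 28
f 26 28 24
f 27 21 29
f 27 29 28
f 28 29 30
f 28 30 24
f 29 21 31
f 29 31 30
f 30 31 32
f 30 32 24
f 31 21 33
f 31 33 32
f 32 33 34
f 32 34 24
f 33 21 35
f 33 35 34
f 34 35 36
f 34 36 24
f 35 21 37
f 35 37 36
f 36 37 38
f 36 38 24
f 37 21 39
f 37 39 38
f 38 39 40
f 38 40 24
f 39 21 41
f 39 41 40
f 40 41 42
f 40 42 24
f 41 21 22
f 41 22 42
f 42 22 23
f 42 23 24



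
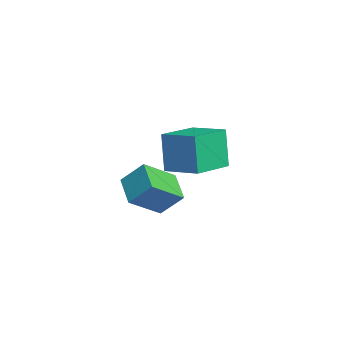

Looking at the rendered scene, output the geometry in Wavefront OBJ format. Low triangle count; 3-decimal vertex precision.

v 2.281 -2.283 -3.349
v 2.606 -1.404 -2.376
v 1.686 -0.951 -4.352
v 2.012 -0.073 -3.38
v 3.628 -2.127 -3.94
v 3.954 -1.249 -2.968
v 3.034 -0.796 -4.944
v 3.359 0.083 -3.971
v -2.332 1.402 -4.874
v -2.835 1.349 -2.97
v -1.103 2.61 -4.517
v -1.605 2.557 -2.613
v -0.935 -0.117 -4.547
v -1.437 -0.17 -2.643
v 0.295 1.091 -4.19
v -0.208 1.038 -2.286
f 2 4 1
f 5 2 1
f 1 4 3
f 3 5 1
f 2 8 4
f 6 2 5
f 6 8 2
f 4 8 3
f 7 5 3
f 3 8 7
f 7 6 5
f 8 6 7
f 10 12 9
f 13 10 9
f 9 12 11
f 11 13 9
f 10 16 12
f 14 10 13
f 14 16 10
f 12 16 11
f 15 13 11
f 11 16 15
f 15 14 13
f 16 14 15



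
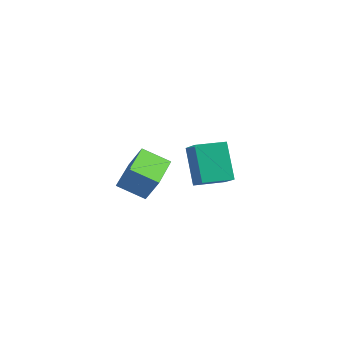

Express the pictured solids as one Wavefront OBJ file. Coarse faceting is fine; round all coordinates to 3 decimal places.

v -1.355 -1.619 -0.932
v -2.36 -2.452 -0.214
v -2.57 0.115 -0.624
v -3.576 -0.718 0.094
v -0.724 -1.382 0.226
v -1.73 -2.215 0.944
v -1.94 0.352 0.534
v -2.945 -0.481 1.252
v 0.988 -1.365 2.94
v 2.081 -1.839 3.656
v 1.547 -0.081 2.936
v 2.641 -0.555 3.652
v 1.939 -1.785 1.208
v 3.033 -2.259 1.924
v 2.499 -0.501 1.204
v 3.592 -0.975 1.92
f 2 4 1
f 5 2 1
f 1 4 3
f 3 5 1
f 2 8 4
f 6 2 5
f 6 8 2
f 4 8 3
f 7 5 3
f 3 8 7
f 7 6 5
f 8 6 7
f 10 12 9
f 13 10 9
f 9 12 11
f 11 13 9
f 10 16 12
f 14 10 13
f 14 16 10
f 12 16 11
f 15 13 11
f 11 16 15
f 15 14 13
f 16 14 15



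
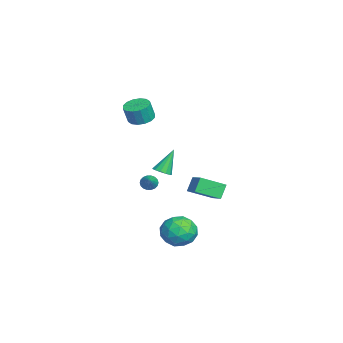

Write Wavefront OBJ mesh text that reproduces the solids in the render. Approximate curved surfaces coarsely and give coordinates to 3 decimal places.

v 0.991 -1.812 0.164
v 1.493 -1.904 0.395
v 0.469 -1.168 1.556
v 1.506 -1.616 0.267
v 1.355 -1.39 0.106
v 1.089 -1.298 -0.037
v 0.792 -1.369 -0.115
v 0.558 -1.581 -0.105
v 0.461 -1.866 -0.01
v 0.533 -2.133 0.141
v 0.75 -2.299 0.299
v 1.044 -2.31 0.414
v 1.321 -2.163 0.45
v -3.828 -2.478 -3.054
v -3.549 -2.362 -3.477
v -2.692 -2.482 -2.306
v -3.604 -2.153 -3.393
v -3.703 -2.009 -3.241
v -3.827 -1.958 -3.052
v -3.951 -2.01 -2.864
v -4.051 -2.154 -2.713
v -4.107 -2.363 -2.63
v -4.107 -2.594 -2.63
v -4.052 -2.803 -2.715
v -3.953 -2.947 -2.866
v -3.829 -2.998 -3.055
v -3.705 -2.946 -3.243
v -3.605 -2.802 -3.394
v -3.55 -2.593 -3.478
v -1.554 -2.867 3.006
v -0.823 -2.68 2.91
v -0.616 -2.945 3.979
v -1.346 -3.133 4.074
v -0.999 -2.348 3.027
v -0.792 -2.613 4.095
v -1.324 -2.155 3.138
v -1.116 -2.42 4.206
v -1.71 -2.153 3.214
v -1.502 -2.418 4.282
v -2.054 -2.342 3.233
v -1.846 -2.608 4.302
v -2.264 -2.672 3.192
v -2.057 -2.938 4.261
v -2.284 -3.055 3.101
v -2.077 -3.32 4.17
v -2.108 -3.387 2.985
v -1.901 -3.652 4.053
v -1.784 -3.58 2.874
v -1.576 -3.845 3.942
v -1.398 -3.582 2.798
v -1.19 -3.847 3.866
v -1.054 -3.392 2.778
v -0.846 -3.658 3.847
v -0.843 -3.062 2.819
v -0.636 -3.328 3.888
v 2.358 0.04 -3.879
v 3.104 -0.5 -3.329
v 1.396 -1.4 -3.991
v 2.142 -1.94 -3.441
v 1.556 -1.188 -2.952
v 2.15 -0.297 -2.882
v 2.35 -1.603 -4.438
v 2.944 -0.712 -4.368
v 3.099 -1.515 -3.675
v 2.608 -1.259 -2.756
v 1.892 -0.641 -4.564
v 1.401 -0.385 -3.645
v 2.815 -0.103 -3.594
v 1.685 -1.797 -3.726
v 1.34 -1.354 -3.438
v 1.779 -1.672 -3.115
v 2.255 0.016 -3.332
v 2.693 -0.302 -3.009
v 1.783 -0.706 -2.787
v 1.807 -1.598 -4.311
v 2.245 -1.916 -3.988
v 2.721 -0.228 -4.205
v 3.16 -0.546 -3.882
v 2.717 -1.194 -4.533
v 3.251 -1.018 -3.474
v 2.686 -1.864 -3.54
v 2.808 -1.666 -4.126
v 3.157 -1.143 -4.085
v 2.962 -0.867 -2.934
v 2.397 -1.714 -3
v 2.052 -1.271 -2.712
v 2.402 -0.748 -2.672
v 2.959 -1.464 -3.137
v 2.103 -0.186 -4.32
v 1.538 -1.033 -4.386
v 2.098 -1.152 -4.648
v 2.448 -0.629 -4.608
v 1.814 -0.036 -3.78
v 1.249 -0.882 -3.846
v 1.343 -0.757 -3.235
v 1.692 -0.234 -3.194
v 1.541 -0.436 -4.183
v -3.907 1.368 -3.256
v -3.749 -0.064 -2.609
v -2.662 1.767 -2.677
v -2.504 0.334 -2.03
v -3.416 1.046 -4.09
v -3.258 -0.387 -3.443
v -2.171 1.444 -3.511
v -2.013 0.012 -2.864
f 2 1 4
f 2 4 3
f 4 1 5
f 4 5 3
f 5 1 6
f 5 6 3
f 6 1 7
f 6 7 3
f 7 1 8
f 7 8 3
f 8 1 9
f 8 9 3
f 9 1 10
f 9 10 3
f 10 1 11
f 10 11 3
f 11 1 12
f 11 12 3
f 12 1 13
f 12 13 3
f 13 1 2
f 13 2 3
f 15 14 17
f 15 17 16
f 17 14 18
f 17 18 16
f 18 14 19
f 18 19 16
f 19 14 20
f 19 20 16
f 20 14 21
f 20 21 16
f 21 14 22
f 21 22 16
f 22 14 23
f 22 23 16
f 23 14 24
f 23 24 16
f 24 14 25
f 24 25 16
f 25 14 26
f 25 26 16
f 26 14 27
f 26 27 16
f 27 14 28
f 27 28 16
f 28 14 29
f 28 29 16
f 29 14 15
f 29 15 16
f 31 30 34
f 31 34 32
f 32 34 35
f 32 35 33
f 34 30 36
f 34 36 35
f 35 36 37
f 35 37 33
f 36 30 38
f 36 38 37
f 37 38 39
f 37 39 33
f 38 30 40
f 38 40 39
f 39 40 41
f 39 41 33
f 40 30 42
f 40 42 41
f 41 42 43
f 41 43 33
f 42 30 44
f 42 44 43
f 43 44 45
f 43 45 33
f 44 30 46
f 44 46 45
f 45 46 47
f 45 47 33
f 46 30 48
f 46 48 47
f 47 48 49
f 47 49 33
f 48 30 50
f 48 50 49
f 49 50 51
f 49 51 33
f 50 30 52
f 50 52 51
f 51 52 53
f 51 53 33
f 52 30 54
f 52 54 53
f 53 54 55
f 53 55 33
f 54 30 31
f 54 31 55
f 55 31 32
f 55 32 33
f 56 93 72
f 93 67 96
f 72 96 61
f 93 96 72
f 56 72 68
f 72 61 73
f 68 73 57
f 72 73 68
f 56 68 77
f 68 57 78
f 77 78 63
f 68 78 77
f 56 77 89
f 77 63 92
f 89 92 66
f 77 92 89
f 56 89 93
f 89 66 97
f 93 97 67
f 89 97 93
f 57 73 84
f 73 61 87
f 84 87 65
f 73 87 84
f 61 96 74
f 96 67 95
f 74 95 60
f 96 95 74
f 67 97 94
f 97 66 90
f 94 90 58
f 97 90 94
f 66 92 91
f 92 63 79
f 91 79 62
f 92 79 91
f 63 78 83
f 78 57 80
f 83 80 64
f 78 80 83
f 59 85 71
f 85 65 86
f 71 86 60
f 85 86 71
f 59 71 69
f 71 60 70
f 69 70 58
f 71 70 69
f 59 69 76
f 69 58 75
f 76 75 62
f 69 75 76
f 59 76 81
f 76 62 82
f 81 82 64
f 76 82 81
f 59 81 85
f 81 64 88
f 85 88 65
f 81 88 85
f 60 86 74
f 86 65 87
f 74 87 61
f 86 87 74
f 58 70 94
f 70 60 95
f 94 95 67
f 70 95 94
f 62 75 91
f 75 58 90
f 91 90 66
f 75 90 91
f 64 82 83
f 82 62 79
f 83 79 63
f 82 79 83
f 65 88 84
f 88 64 80
f 84 80 57
f 88 80 84
f 99 101 98
f 102 99 98
f 98 101 100
f 100 102 98
f 99 105 101
f 103 99 102
f 103 105 99
f 101 105 100
f 104 102 100
f 100 105 104
f 104 103 102
f 105 103 104



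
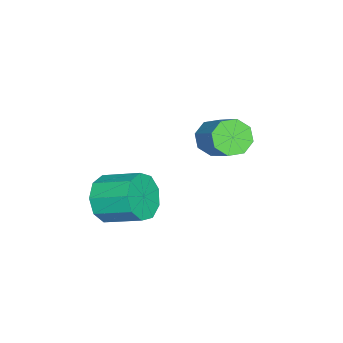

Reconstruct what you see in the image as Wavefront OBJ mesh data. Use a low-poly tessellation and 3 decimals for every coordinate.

v 1.573 0.483 0.709
v 2.244 0.684 0.176
v 2.318 1.978 0.758
v 1.647 1.777 1.291
v 1.722 0.832 -0.085
v 1.797 2.125 0.497
v 1.131 0.817 0.025
v 1.205 2.11 0.607
v 0.746 0.645 0.455
v 0.82 1.938 1.037
v 0.748 0.398 1.004
v 0.823 1.691 1.586
v 1.136 0.191 1.415
v 1.211 1.484 1.997
v 1.729 0.121 1.495
v 1.803 1.414 2.077
v 2.248 0.22 1.208
v 2.323 1.513 1.79
v 2.452 0.443 0.687
v 2.526 1.736 1.269
v -2.136 2.724 1.451
v -1.568 2.334 1.281
v -0.656 3.226 2.279
v -1.224 3.616 2.449
v -1.63 2.763 0.954
v -0.718 3.655 1.952
v -1.989 3.17 0.918
v -1.077 4.062 1.917
v -2.434 3.315 1.194
v -1.522 4.207 2.193
v -2.704 3.114 1.621
v -1.792 4.006 2.619
v -2.642 2.685 1.948
v -1.73 3.577 2.946
v -2.283 2.278 1.983
v -1.371 3.17 2.982
v -1.838 2.133 1.707
v -0.926 3.025 2.706
f 2 1 5
f 2 5 3
f 3 5 6
f 3 6 4
f 5 1 7
f 5 7 6
f 6 7 8
f 6 8 4
f 7 1 9
f 7 9 8
f 8 9 10
f 8 10 4
f 9 1 11
f 9 11 10
f 10 11 12
f 10 12 4
f 11 1 13
f 11 13 12
f 12 13 14
f 12 14 4
f 13 1 15
f 13 15 14
f 14 15 16
f 14 16 4
f 15 1 17
f 15 17 16
f 16 17 18
f 16 18 4
f 17 1 19
f 17 19 18
f 18 19 20
f 18 20 4
f 19 1 2
f 19 2 20
f 20 2 3
f 20 3 4
f 22 21 25
f 22 25 23
f 23 25 26
f 23 26 24
f 25 21 27
f 25 27 26
f 26 27 28
f 26 28 24
f 27 21 29
f 27 29 28
f 28 29 30
f 28 30 24
f 29 21 31
f 29 31 30
f 30 31 32
f 30 32 24
f 31 21 33
f 31 33 32
f 32 33 34
f 32 34 24
f 33 21 35
f 33 35 34
f 34 35 36
f 34 36 24
f 35 21 37
f 35 37 36
f 36 37 38
f 36 38 24
f 37 21 22
f 37 22 38
f 38 22 23
f 38 23 24



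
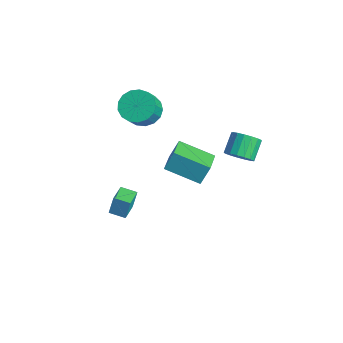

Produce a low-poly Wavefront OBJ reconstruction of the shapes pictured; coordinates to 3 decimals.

v 3.285 3.291 2.414
v 3.991 3.504 2.726
v 3.4 4.302 3.518
v 2.695 4.089 3.206
v 3.939 3.751 2.438
v 3.349 4.549 3.23
v 3.738 3.893 2.145
v 3.147 4.691 2.937
v 3.433 3.897 1.913
v 2.842 4.695 2.705
v 3.094 3.762 1.797
v 2.504 4.56 2.589
v 2.799 3.519 1.821
v 2.209 4.318 2.613
v 2.615 3.224 1.982
v 2.025 4.022 2.774
v 2.585 2.944 2.241
v 1.995 3.742 3.033
v 2.715 2.744 2.54
v 2.125 3.542 3.332
v 2.976 2.669 2.811
v 2.386 3.467 3.603
v 3.308 2.736 2.99
v 2.717 3.534 3.782
v 3.634 2.931 3.037
v 3.044 3.729 3.829
v 3.881 3.208 2.942
v 3.29 4.006 3.734
v -3.115 1.423 1.901
v -2.24 1.925 1.749
v -1.59 1.158 2.968
v -2.465 0.657 3.119
v -2.485 2.21 2.06
v -1.835 1.443 3.279
v -2.875 2.315 2.334
v -2.225 1.548 3.553
v -3.32 2.216 2.509
v -2.67 1.449 3.728
v -3.718 1.935 2.544
v -3.068 1.168 3.763
v -3.978 1.537 2.432
v -3.328 0.77 3.651
v -4.04 1.113 2.199
v -3.39 0.346 3.417
v -3.89 0.76 1.897
v -3.24 -0.007 3.115
v -3.563 0.559 1.595
v -2.913 -0.208 2.814
v -3.133 0.556 1.364
v -2.483 -0.211 2.583
v -2.699 0.752 1.256
v -2.049 -0.015 2.475
v -2.36 1.101 1.295
v -1.71 0.334 2.514
v -2.194 1.525 1.473
v -1.544 0.758 2.692
v -0.188 -2.299 -2.542
v -0.188 -2.004 -1.43
v -1.009 -1.439 -2.769
v -1.008 -1.144 -1.658
v 0.488 -1.696 -2.702
v 0.489 -1.401 -1.591
v -0.332 -0.836 -2.93
v -0.332 -0.541 -1.818
v -4.119 3.52 -4.039
v -4.07 4.105 -2.879
v -2.649 4.921 -4.806
v -2.601 5.505 -3.646
v -2.899 2.495 -3.574
v -2.851 3.079 -2.414
v -1.43 3.895 -4.341
v -1.381 4.48 -3.181
f 2 1 5
f 2 5 3
f 3 5 6
f 3 6 4
f 5 1 7
f 5 7 6
f 6 7 8
f 6 8 4
f 7 1 9
f 7 9 8
f 8 9 10
f 8 10 4
f 9 1 11
f 9 11 10
f 10 11 12
f 10 12 4
f 11 1 13
f 11 13 12
f 12 13 14
f 12 14 4
f 13 1 15
f 13 15 14
f 14 15 16
f 14 16 4
f 15 1 17
f 15 17 16
f 16 17 18
f 16 18 4
f 17 1 19
f 17 19 18
f 18 19 20
f 18 20 4
f 19 1 21
f 19 21 20
f 20 21 22
f 20 22 4
f 21 1 23
f 21 23 22
f 22 23 24
f 22 24 4
f 23 1 25
f 23 25 24
f 24 25 26
f 24 26 4
f 25 1 27
f 25 27 26
f 26 27 28
f 26 28 4
f 27 1 2
f 27 2 28
f 28 2 3
f 28 3 4
f 30 29 33
f 30 33 31
f 31 33 34
f 31 34 32
f 33 29 35
f 33 35 34
f 34 35 36
f 34 36 32
f 35 29 37
f 35 37 36
f 36 37 38
f 36 38 32
f 37 29 39
f 37 39 38
f 38 39 40
f 38 40 32
f 39 29 41
f 39 41 40
f 40 41 42
f 40 42 32
f 41 29 43
f 41 43 42
f 42 43 44
f 42 44 32
f 43 29 45
f 43 45 44
f 44 45 46
f 44 46 32
f 45 29 47
f 45 47 46
f 46 47 48
f 46 48 32
f 47 29 49
f 47 49 48
f 48 49 50
f 48 50 32
f 49 29 51
f 49 51 50
f 50 51 52
f 50 52 32
f 51 29 53
f 51 53 52
f 52 53 54
f 52 54 32
f 53 29 55
f 53 55 54
f 54 55 56
f 54 56 32
f 55 29 30
f 55 30 56
f 56 30 31
f 56 31 32
f 58 60 57
f 61 58 57
f 57 60 59
f 59 61 57
f 58 64 60
f 62 58 61
f 62 64 58
f 60 64 59
f 63 61 59
f 59 64 63
f 63 62 61
f 64 62 63
f 66 68 65
f 69 66 65
f 65 68 67
f 67 69 65
f 66 72 68
f 70 66 69
f 70 72 66
f 68 72 67
f 71 69 67
f 67 72 71
f 71 70 69
f 72 70 71



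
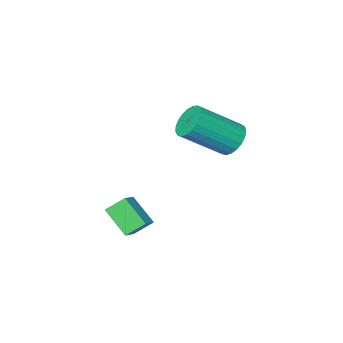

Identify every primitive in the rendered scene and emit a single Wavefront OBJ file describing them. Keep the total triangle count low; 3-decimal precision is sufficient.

v -3.788 3.023 0.506
v -3.348 3.528 0.215
v -1.892 2.921 1.362
v -2.332 2.417 1.654
v -3.469 3.678 0.449
v -2.014 3.071 1.596
v -3.646 3.715 0.693
v -2.191 3.108 1.84
v -3.847 3.633 0.904
v -2.392 3.026 2.052
v -4.038 3.445 1.047
v -2.583 2.838 2.195
v -4.186 3.184 1.097
v -2.731 2.577 2.244
v -4.265 2.896 1.044
v -2.809 2.289 2.191
v -4.261 2.63 0.898
v -2.806 2.023 2.046
v -4.175 2.431 0.685
v -2.72 1.824 1.832
v -4.023 2.336 0.441
v -2.567 1.729 1.588
v -3.83 2.359 0.208
v -2.374 1.752 1.355
v -3.629 2.497 0.026
v -2.174 1.89 1.174
v -3.456 2.726 -0.072
v -2.001 2.119 1.075
v -3.34 3.007 -0.07
v -1.885 2.4 1.077
v -3.302 3.29 0.031
v -1.847 2.683 1.178
v 0.26 2.872 -1.002
v 0.855 3.27 -0.623
v 0.104 3.856 -1.79
v 0.699 4.254 -1.411
v 0.841 2.526 -1.549
v 1.436 2.924 -1.17
v 0.685 3.51 -2.337
v 1.28 3.908 -1.958
f 2 1 5
f 2 5 3
f 3 5 6
f 3 6 4
f 5 1 7
f 5 7 6
f 6 7 8
f 6 8 4
f 7 1 9
f 7 9 8
f 8 9 10
f 8 10 4
f 9 1 11
f 9 11 10
f 10 11 12
f 10 12 4
f 11 1 13
f 11 13 12
f 12 13 14
f 12 14 4
f 13 1 15
f 13 15 14
f 14 15 16
f 14 16 4
f 15 1 17
f 15 17 16
f 16 17 18
f 16 18 4
f 17 1 19
f 17 19 18
f 18 19 20
f 18 20 4
f 19 1 21
f 19 21 20
f 20 21 22
f 20 22 4
f 21 1 23
f 21 23 22
f 22 23 24
f 22 24 4
f 23 1 25
f 23 25 24
f 24 25 26
f 24 26 4
f 25 1 27
f 25 27 26
f 26 27 28
f 26 28 4
f 27 1 29
f 27 29 28
f 28 29 30
f 28 30 4
f 29 1 31
f 29 31 30
f 30 31 32
f 30 32 4
f 31 1 2
f 31 2 32
f 32 2 3
f 32 3 4
f 34 36 33
f 37 34 33
f 33 36 35
f 35 37 33
f 34 40 36
f 38 34 37
f 38 40 34
f 36 40 35
f 39 37 35
f 35 40 39
f 39 38 37
f 40 38 39



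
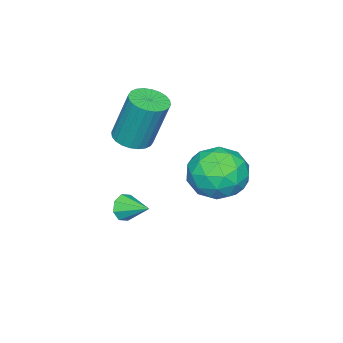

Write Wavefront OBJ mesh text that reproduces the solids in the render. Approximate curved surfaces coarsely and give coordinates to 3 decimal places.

v 2.655 -2.551 2.264
v 3.132 -1.995 2.104
v 3.041 -1.332 4.136
v 2.565 -1.889 4.296
v 2.875 -1.867 2.05
v 2.784 -1.204 4.083
v 2.584 -1.842 2.029
v 2.493 -1.18 4.062
v 2.304 -1.926 2.044
v 2.213 -1.264 4.077
v 2.078 -2.105 2.092
v 1.987 -1.442 4.125
v 1.939 -2.352 2.167
v 1.848 -1.689 4.199
v 1.91 -2.629 2.256
v 1.819 -1.966 4.288
v 1.994 -2.894 2.346
v 1.903 -2.232 4.379
v 2.179 -3.108 2.424
v 2.088 -2.445 4.456
v 2.436 -3.236 2.477
v 2.345 -2.573 4.51
v 2.727 -3.26 2.498
v 2.636 -2.598 4.531
v 3.007 -3.176 2.483
v 2.916 -2.514 4.516
v 3.233 -2.998 2.435
v 3.142 -2.335 4.468
v 3.372 -2.751 2.361
v 3.281 -2.088 4.393
v 3.401 -2.474 2.272
v 3.31 -1.811 4.304
v 3.317 -2.208 2.181
v 3.226 -1.546 4.214
v 3.753 -2.144 -0.563
v 4.098 -2.333 -0.123
v 3.847 -1.076 -0.177
v 4.334 -2.221 -0.491
v 4.23 -2.064 -0.901
v 3.846 -1.954 -1.113
v 3.409 -1.955 -1.003
v 3.173 -2.067 -0.635
v 3.277 -2.225 -0.224
v 3.66 -2.335 -0.012
v 3.204 2.234 1.673
v 3.895 1.896 2.522
v 2.445 0.544 1.618
v 3.136 0.206 2.467
v 2.3 0.963 2.675
v 2.77 2.008 2.709
v 3.57 0.432 1.431
v 4.04 1.477 1.465
v 4.121 0.783 2.373
v 3.337 1.11 3.142
v 3.003 1.33 0.998
v 2.219 1.657 1.767
v 3.617 2.214 2.102
v 2.723 0.226 2.038
v 2.233 0.671 2.16
v 2.639 0.473 2.659
v 2.955 2.279 2.212
v 3.361 2.08 2.711
v 2.424 1.532 2.801
v 2.979 0.36 1.429
v 3.385 0.161 1.928
v 3.701 1.967 1.481
v 4.107 1.769 1.98
v 3.916 0.908 1.339
v 4.156 1.36 2.514
v 3.709 0.367 2.482
v 3.964 0.5 1.873
v 4.24 1.114 1.893
v 3.694 1.553 2.966
v 3.248 0.559 2.933
v 2.757 1.004 3.055
v 3.033 1.618 3.075
v 3.827 0.898 2.878
v 3.092 1.881 1.207
v 2.646 0.887 1.174
v 3.307 0.822 1.065
v 3.583 1.436 1.085
v 2.631 2.073 1.658
v 2.184 1.08 1.626
v 2.1 1.326 2.247
v 2.376 1.94 2.267
v 2.513 1.542 1.262
f 2 1 5
f 2 5 3
f 3 5 6
f 3 6 4
f 5 1 7
f 5 7 6
f 6 7 8
f 6 8 4
f 7 1 9
f 7 9 8
f 8 9 10
f 8 10 4
f 9 1 11
f 9 11 10
f 10 11 12
f 10 12 4
f 11 1 13
f 11 13 12
f 12 13 14
f 12 14 4
f 13 1 15
f 13 15 14
f 14 15 16
f 14 16 4
f 15 1 17
f 15 17 16
f 16 17 18
f 16 18 4
f 17 1 19
f 17 19 18
f 18 19 20
f 18 20 4
f 19 1 21
f 19 21 20
f 20 21 22
f 20 22 4
f 21 1 23
f 21 23 22
f 22 23 24
f 22 24 4
f 23 1 25
f 23 25 24
f 24 25 26
f 24 26 4
f 25 1 27
f 25 27 26
f 26 27 28
f 26 28 4
f 27 1 29
f 27 29 28
f 28 29 30
f 28 30 4
f 29 1 31
f 29 31 30
f 30 31 32
f 30 32 4
f 31 1 33
f 31 33 32
f 32 33 34
f 32 34 4
f 33 1 2
f 33 2 34
f 34 2 3
f 34 3 4
f 36 35 38
f 36 38 37
f 38 35 39
f 38 39 37
f 39 35 40
f 39 40 37
f 40 35 41
f 40 41 37
f 41 35 42
f 41 42 37
f 42 35 43
f 42 43 37
f 43 35 44
f 43 44 37
f 44 35 36
f 44 36 37
f 45 82 61
f 82 56 85
f 61 85 50
f 82 85 61
f 45 61 57
f 61 50 62
f 57 62 46
f 61 62 57
f 45 57 66
f 57 46 67
f 66 67 52
f 57 67 66
f 45 66 78
f 66 52 81
f 78 81 55
f 66 81 78
f 45 78 82
f 78 55 86
f 82 86 56
f 78 86 82
f 46 62 73
f 62 50 76
f 73 76 54
f 62 76 73
f 50 85 63
f 85 56 84
f 63 84 49
f 85 84 63
f 56 86 83
f 86 55 79
f 83 79 47
f 86 79 83
f 55 81 80
f 81 52 68
f 80 68 51
f 81 68 80
f 52 67 72
f 67 46 69
f 72 69 53
f 67 69 72
f 48 74 60
f 74 54 75
f 60 75 49
f 74 75 60
f 48 60 58
f 60 49 59
f 58 59 47
f 60 59 58
f 48 58 65
f 58 47 64
f 65 64 51
f 58 64 65
f 48 65 70
f 65 51 71
f 70 71 53
f 65 71 70
f 48 70 74
f 70 53 77
f 74 77 54
f 70 77 74
f 49 75 63
f 75 54 76
f 63 76 50
f 75 76 63
f 47 59 83
f 59 49 84
f 83 84 56
f 59 84 83
f 51 64 80
f 64 47 79
f 80 79 55
f 64 79 80
f 53 71 72
f 71 51 68
f 72 68 52
f 71 68 72
f 54 77 73
f 77 53 69
f 73 69 46
f 77 69 73



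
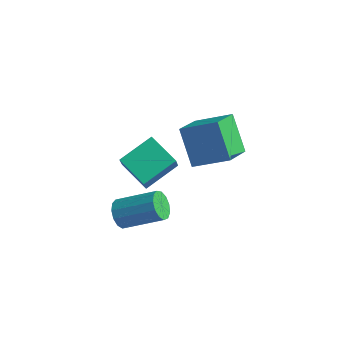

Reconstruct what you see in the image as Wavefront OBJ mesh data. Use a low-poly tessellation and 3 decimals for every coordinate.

v 2.11 3.851 -1.691
v 2.343 2.251 -0.833
v 3.706 4.552 -0.817
v 3.939 2.952 0.041
v 3.281 3.168 -3.281
v 3.514 1.568 -2.423
v 4.877 3.869 -2.407
v 5.11 2.269 -1.549
v 2.319 -2.272 -3.331
v 2.779 -2.735 -3.722
v 4.441 -1.91 -2.739
v 3.981 -1.448 -2.349
v 2.74 -2.378 -3.955
v 4.402 -1.553 -2.972
v 2.567 -1.988 -3.991
v 4.23 -1.163 -3.008
v 2.316 -1.688 -3.817
v 3.978 -0.863 -2.834
v 2.065 -1.573 -3.489
v 3.728 -0.749 -2.506
v 1.895 -1.681 -3.111
v 3.558 -0.856 -2.128
v 1.86 -1.976 -2.803
v 3.522 -1.152 -1.82
v 1.97 -2.366 -2.663
v 3.632 -1.541 -1.68
v 2.191 -2.725 -2.735
v 3.853 -1.901 -1.752
v 2.452 -2.941 -2.996
v 4.115 -2.116 -2.013
v 2.672 -2.945 -3.364
v 4.334 -2.12 -2.381
v 1.25 -0.636 -1.7
v 1.557 -1.221 -0.639
v 1.848 0.964 -0.991
v 2.155 0.38 0.071
v 2.785 -0.94 -2.311
v 3.092 -1.524 -1.249
v 3.383 0.661 -1.601
v 3.69 0.076 -0.54
f 2 4 1
f 5 2 1
f 1 4 3
f 3 5 1
f 2 8 4
f 6 2 5
f 6 8 2
f 4 8 3
f 7 5 3
f 3 8 7
f 7 6 5
f 8 6 7
f 10 9 13
f 10 13 11
f 11 13 14
f 11 14 12
f 13 9 15
f 13 15 14
f 14 15 16
f 14 16 12
f 15 9 17
f 15 17 16
f 16 17 18
f 16 18 12
f 17 9 19
f 17 19 18
f 18 19 20
f 18 20 12
f 19 9 21
f 19 21 20
f 20 21 22
f 20 22 12
f 21 9 23
f 21 23 22
f 22 23 24
f 22 24 12
f 23 9 25
f 23 25 24
f 24 25 26
f 24 26 12
f 25 9 27
f 25 27 26
f 26 27 28
f 26 28 12
f 27 9 29
f 27 29 28
f 28 29 30
f 28 30 12
f 29 9 31
f 29 31 30
f 30 31 32
f 30 32 12
f 31 9 10
f 31 10 32
f 32 10 11
f 32 11 12
f 34 36 33
f 37 34 33
f 33 36 35
f 35 37 33
f 34 40 36
f 38 34 37
f 38 40 34
f 36 40 35
f 39 37 35
f 35 40 39
f 39 38 37
f 40 38 39



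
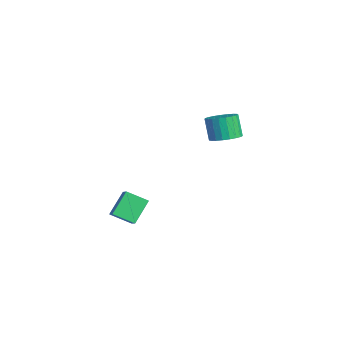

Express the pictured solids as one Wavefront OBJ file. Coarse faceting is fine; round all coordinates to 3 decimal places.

v 3.287 -2.472 -0.585
v 2.82 -1.759 0.172
v 2.591 -2.366 -1.114
v 2.125 -1.653 -0.356
v 3.715 -1.747 -1.004
v 3.249 -1.034 -0.246
v 3.02 -1.641 -1.532
v 2.553 -0.928 -0.775
v 0.323 3.256 0.334
v 0.884 3.461 0.637
v 0.379 3.469 1.569
v -0.183 3.264 1.266
v 0.763 3.703 0.569
v 0.258 3.71 1.501
v 0.566 3.867 0.461
v 0.061 3.875 1.393
v 0.327 3.926 0.331
v -0.178 3.934 1.263
v 0.087 3.869 0.201
v -0.418 3.877 1.133
v -0.112 3.706 0.095
v -0.618 3.714 1.026
v -0.236 3.465 0.029
v -0.741 3.473 0.961
v -0.263 3.188 0.017
v -0.769 3.196 0.949
v -0.189 2.923 0.059
v -0.695 2.931 0.991
v -0.027 2.715 0.149
v -0.532 2.723 1.081
v 0.196 2.601 0.271
v -0.309 2.609 1.203
v 0.441 2.6 0.404
v -0.064 2.608 1.335
v 0.665 2.713 0.524
v 0.16 2.72 1.456
v 0.831 2.919 0.612
v 0.325 2.927 1.544
v 0.908 3.184 0.652
v 0.403 3.192 1.584
f 2 4 1
f 5 2 1
f 1 4 3
f 3 5 1
f 2 8 4
f 6 2 5
f 6 8 2
f 4 8 3
f 7 5 3
f 3 8 7
f 7 6 5
f 8 6 7
f 10 9 13
f 10 13 11
f 11 13 14
f 11 14 12
f 13 9 15
f 13 15 14
f 14 15 16
f 14 16 12
f 15 9 17
f 15 17 16
f 16 17 18
f 16 18 12
f 17 9 19
f 17 19 18
f 18 19 20
f 18 20 12
f 19 9 21
f 19 21 20
f 20 21 22
f 20 22 12
f 21 9 23
f 21 23 22
f 22 23 24
f 22 24 12
f 23 9 25
f 23 25 24
f 24 25 26
f 24 26 12
f 25 9 27
f 25 27 26
f 26 27 28
f 26 28 12
f 27 9 29
f 27 29 28
f 28 29 30
f 28 30 12
f 29 9 31
f 29 31 30
f 30 31 32
f 30 32 12
f 31 9 33
f 31 33 32
f 32 33 34
f 32 34 12
f 33 9 35
f 33 35 34
f 34 35 36
f 34 36 12
f 35 9 37
f 35 37 36
f 36 37 38
f 36 38 12
f 37 9 39
f 37 39 38
f 38 39 40
f 38 40 12
f 39 9 10
f 39 10 40
f 40 10 11
f 40 11 12

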